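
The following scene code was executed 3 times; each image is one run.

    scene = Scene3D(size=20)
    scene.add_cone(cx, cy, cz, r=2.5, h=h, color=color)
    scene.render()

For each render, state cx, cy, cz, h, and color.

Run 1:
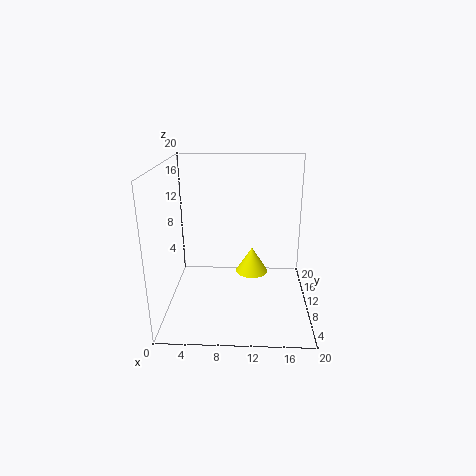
cx = 12; cy = 14.5; cz = 2.5; h = 4; color = 'yellow'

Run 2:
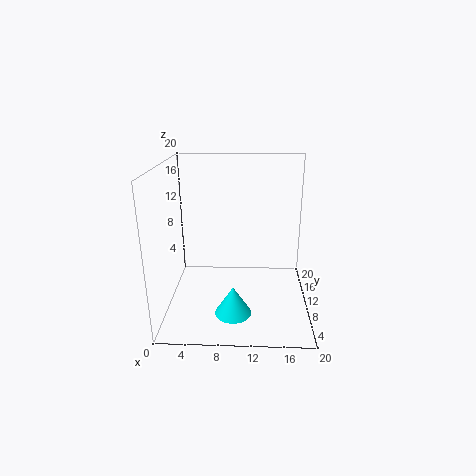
cx = 9.5; cy = 6; cz = 0.5; h = 4; color = 'cyan'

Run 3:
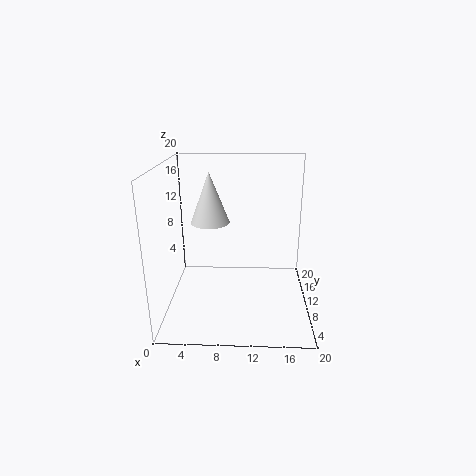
cx = 6.5; cy = 8; cz = 13; h = 6.5; color = 'white'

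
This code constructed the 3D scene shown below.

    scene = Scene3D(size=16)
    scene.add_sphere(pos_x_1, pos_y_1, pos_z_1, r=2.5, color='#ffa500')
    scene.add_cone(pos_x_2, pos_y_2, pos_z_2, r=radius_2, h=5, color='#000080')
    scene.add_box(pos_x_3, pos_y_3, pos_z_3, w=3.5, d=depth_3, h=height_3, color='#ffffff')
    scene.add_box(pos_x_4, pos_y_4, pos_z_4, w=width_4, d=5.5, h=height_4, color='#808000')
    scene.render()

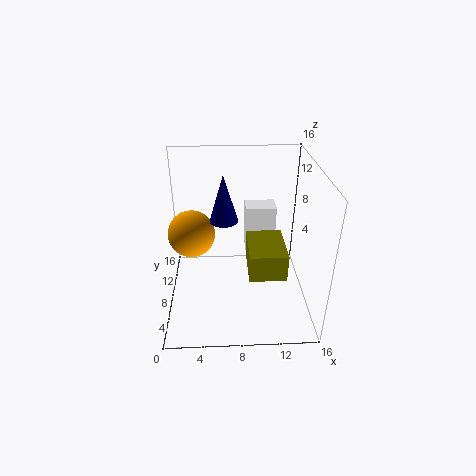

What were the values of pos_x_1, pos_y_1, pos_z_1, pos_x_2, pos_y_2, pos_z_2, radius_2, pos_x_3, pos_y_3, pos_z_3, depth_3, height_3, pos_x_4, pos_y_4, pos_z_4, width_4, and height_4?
pos_x_1 = 3
pos_y_1 = 7.5
pos_z_1 = 9
pos_x_2 = 6.5
pos_y_2 = 7.5
pos_z_2 = 10.5
radius_2 = 1.5
pos_x_3 = 9
pos_y_3 = 10
pos_z_3 = 5
depth_3 = 2.5
height_3 = 5.5
pos_x_4 = 9
pos_y_4 = 4
pos_z_4 = 5
width_4 = 4
height_4 = 3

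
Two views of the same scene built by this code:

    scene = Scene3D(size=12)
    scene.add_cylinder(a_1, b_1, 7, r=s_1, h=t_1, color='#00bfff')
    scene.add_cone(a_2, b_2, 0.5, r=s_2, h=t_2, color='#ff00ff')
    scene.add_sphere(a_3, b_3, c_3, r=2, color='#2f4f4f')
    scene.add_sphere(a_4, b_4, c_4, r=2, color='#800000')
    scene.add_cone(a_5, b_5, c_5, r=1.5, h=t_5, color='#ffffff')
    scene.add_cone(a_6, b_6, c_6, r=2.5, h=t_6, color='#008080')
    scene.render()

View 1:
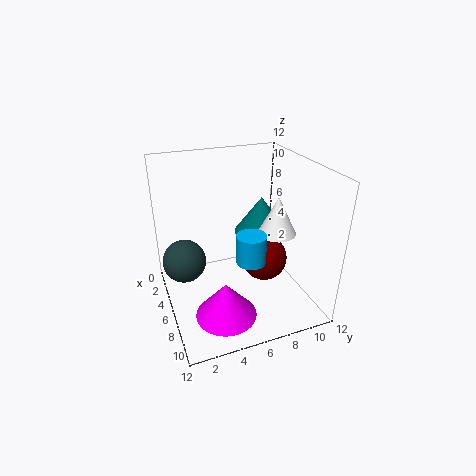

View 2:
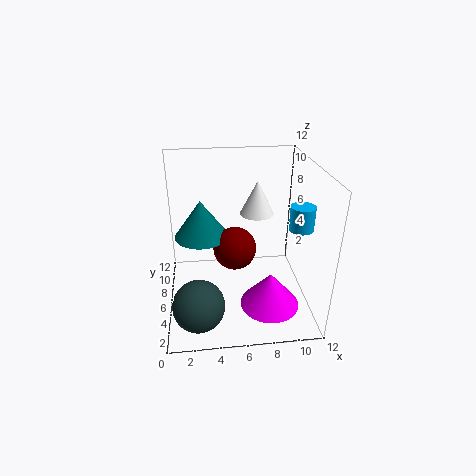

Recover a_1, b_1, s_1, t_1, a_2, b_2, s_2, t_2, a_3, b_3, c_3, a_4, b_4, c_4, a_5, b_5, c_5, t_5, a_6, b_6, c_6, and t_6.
a_1 = 11, b_1 = 5, s_1 = 1, t_1 = 2, a_2 = 8.5, b_2 = 4, s_2 = 2.5, t_2 = 3, a_3 = 2.5, b_3 = 2, c_3 = 2.5, a_4 = 6, b_4 = 8.5, c_4 = 3.5, a_5 = 8, b_5 = 8.5, c_5 = 7, t_5 = 3, a_6 = 3, b_6 = 9.5, c_6 = 4.5, t_6 = 3.5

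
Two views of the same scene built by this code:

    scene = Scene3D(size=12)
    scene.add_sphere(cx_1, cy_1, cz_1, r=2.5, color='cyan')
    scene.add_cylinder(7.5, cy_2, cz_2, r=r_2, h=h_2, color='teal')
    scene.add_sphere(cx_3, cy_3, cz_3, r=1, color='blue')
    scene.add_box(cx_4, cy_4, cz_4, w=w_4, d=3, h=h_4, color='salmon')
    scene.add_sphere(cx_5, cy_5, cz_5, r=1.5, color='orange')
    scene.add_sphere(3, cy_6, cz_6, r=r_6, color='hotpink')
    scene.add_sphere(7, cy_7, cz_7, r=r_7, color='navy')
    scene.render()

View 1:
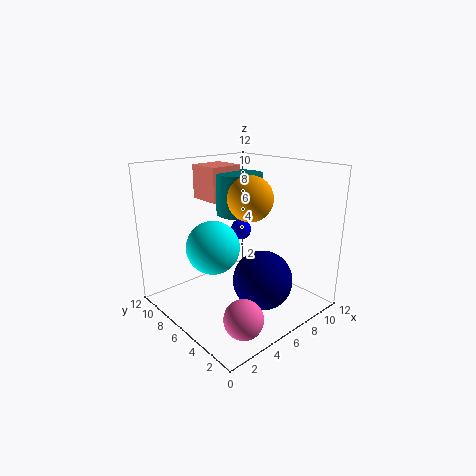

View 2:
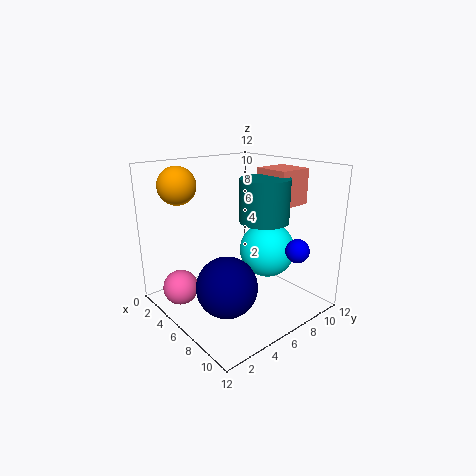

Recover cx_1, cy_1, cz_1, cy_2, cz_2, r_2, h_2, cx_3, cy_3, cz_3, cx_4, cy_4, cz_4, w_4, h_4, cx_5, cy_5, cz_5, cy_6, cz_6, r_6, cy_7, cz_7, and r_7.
cx_1 = 6, cy_1 = 9.5, cz_1 = 4, cy_2 = 7.5, cz_2 = 7.5, r_2 = 2, h_2 = 3.5, cx_3 = 9.5, cy_3 = 9.5, cz_3 = 5, cx_4 = 5.5, cy_4 = 8.5, cz_4 = 8.5, w_4 = 3, h_4 = 3, cx_5 = 3.5, cy_5 = 2, cz_5 = 10.5, cy_6 = 2, cz_6 = 1.5, r_6 = 1.5, cy_7 = 4, cz_7 = 2.5, r_7 = 2.5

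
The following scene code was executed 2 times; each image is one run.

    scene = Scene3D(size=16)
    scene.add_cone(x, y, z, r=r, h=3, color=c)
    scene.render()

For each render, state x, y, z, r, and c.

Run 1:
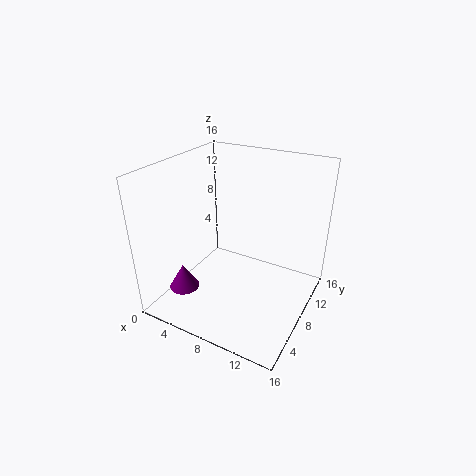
x = 2.25; y = 5; z = 1.25; r = 1.75; c = 'purple'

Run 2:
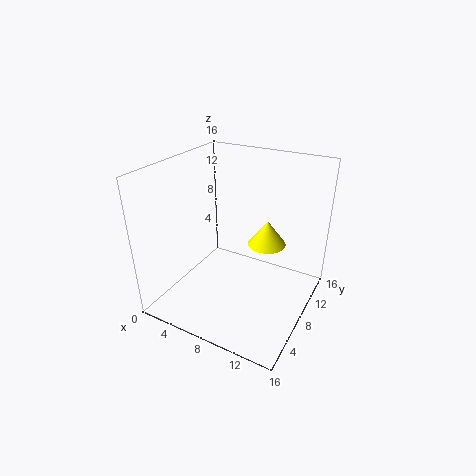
x = 10; y = 11.5; z = 6; r = 2.25; c = 'yellow'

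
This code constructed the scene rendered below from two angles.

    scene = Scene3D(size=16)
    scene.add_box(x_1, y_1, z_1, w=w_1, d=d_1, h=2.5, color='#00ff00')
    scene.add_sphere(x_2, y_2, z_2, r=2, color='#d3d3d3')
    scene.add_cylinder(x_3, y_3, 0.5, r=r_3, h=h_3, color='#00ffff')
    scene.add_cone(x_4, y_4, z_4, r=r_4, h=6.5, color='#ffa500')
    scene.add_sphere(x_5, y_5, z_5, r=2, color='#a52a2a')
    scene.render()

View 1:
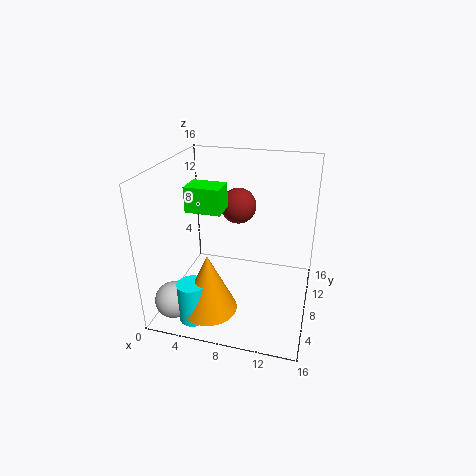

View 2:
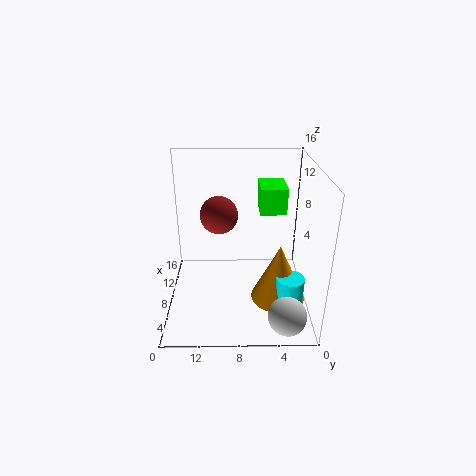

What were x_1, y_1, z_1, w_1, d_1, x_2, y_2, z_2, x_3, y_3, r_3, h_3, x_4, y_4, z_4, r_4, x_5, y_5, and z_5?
x_1 = 4
y_1 = 3.5
z_1 = 12.5
w_1 = 3.5
d_1 = 2.5
x_2 = 2
y_2 = 3
z_2 = 2
x_3 = 4.5
y_3 = 2.5
r_3 = 1.5
h_3 = 4.5
x_4 = 6
y_4 = 3.5
z_4 = 1.5
r_4 = 3
x_5 = 7.5
y_5 = 10
z_5 = 11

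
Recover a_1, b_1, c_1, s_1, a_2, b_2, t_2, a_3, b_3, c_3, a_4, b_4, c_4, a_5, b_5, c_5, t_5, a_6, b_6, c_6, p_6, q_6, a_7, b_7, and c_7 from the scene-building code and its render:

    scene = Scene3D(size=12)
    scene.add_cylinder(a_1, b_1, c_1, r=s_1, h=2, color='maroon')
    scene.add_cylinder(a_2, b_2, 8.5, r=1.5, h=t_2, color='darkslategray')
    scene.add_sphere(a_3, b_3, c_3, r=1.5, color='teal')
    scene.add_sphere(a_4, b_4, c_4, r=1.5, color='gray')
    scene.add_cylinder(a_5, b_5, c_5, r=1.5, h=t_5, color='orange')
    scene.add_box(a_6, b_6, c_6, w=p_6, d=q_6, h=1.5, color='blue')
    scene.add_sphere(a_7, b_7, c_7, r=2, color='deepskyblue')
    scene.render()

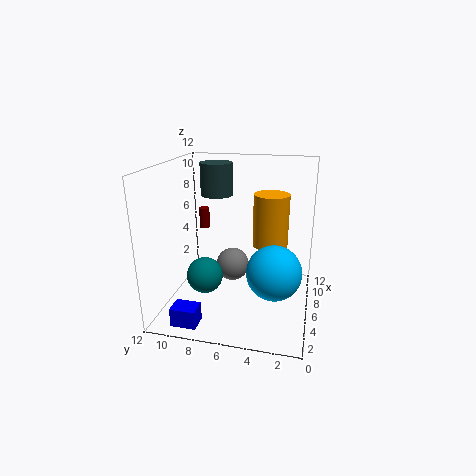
a_1 = 10.5, b_1 = 10.5, c_1 = 5, s_1 = 0.5, a_2 = 10, b_2 = 9, t_2 = 3, a_3 = 4.5, b_3 = 8.5, c_3 = 3, a_4 = 8, b_4 = 7, c_4 = 2.5, a_5 = 7.5, b_5 = 3.5, c_5 = 5, t_5 = 4.5, a_6 = 0.5, b_6 = 8, c_6 = 0.5, p_6 = 1.5, q_6 = 2, a_7 = 2.5, b_7 = 2.5, c_7 = 5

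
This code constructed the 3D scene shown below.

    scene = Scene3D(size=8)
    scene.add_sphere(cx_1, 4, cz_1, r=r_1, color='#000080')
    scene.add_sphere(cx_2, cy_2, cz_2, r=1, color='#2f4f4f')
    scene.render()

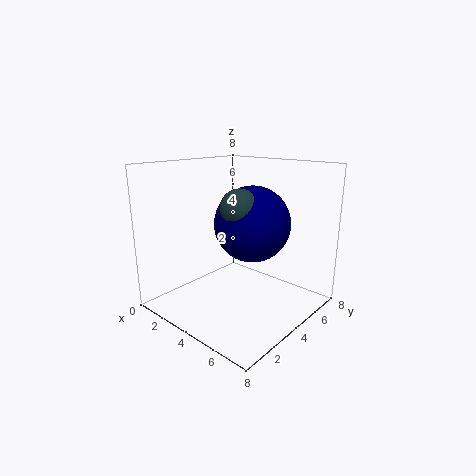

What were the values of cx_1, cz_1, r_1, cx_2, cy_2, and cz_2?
cx_1 = 5, cz_1 = 5, r_1 = 2, cx_2 = 5, cy_2 = 3, cz_2 = 6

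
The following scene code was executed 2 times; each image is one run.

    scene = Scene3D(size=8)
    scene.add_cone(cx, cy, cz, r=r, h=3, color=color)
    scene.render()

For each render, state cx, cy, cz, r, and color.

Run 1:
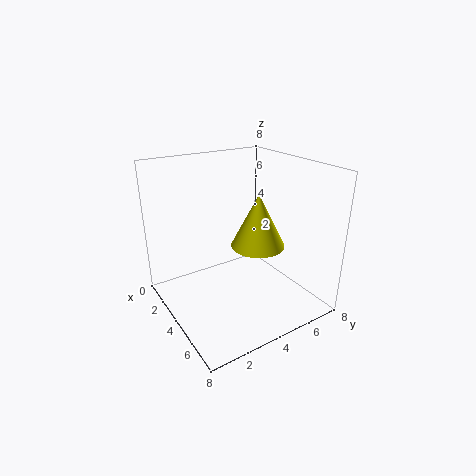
cx = 4.5; cy = 5; cz = 3.5; r = 1.5; color = 'yellow'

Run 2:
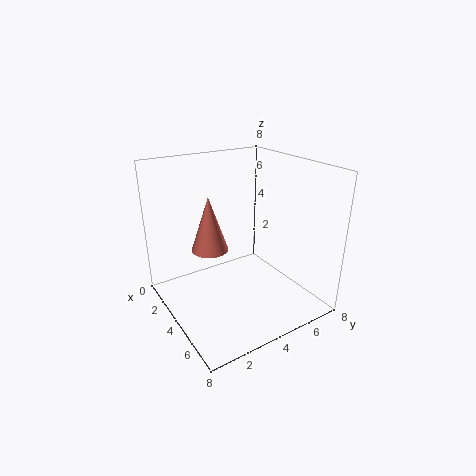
cx = 3.5; cy = 2.5; cz = 3.5; r = 1; color = 'salmon'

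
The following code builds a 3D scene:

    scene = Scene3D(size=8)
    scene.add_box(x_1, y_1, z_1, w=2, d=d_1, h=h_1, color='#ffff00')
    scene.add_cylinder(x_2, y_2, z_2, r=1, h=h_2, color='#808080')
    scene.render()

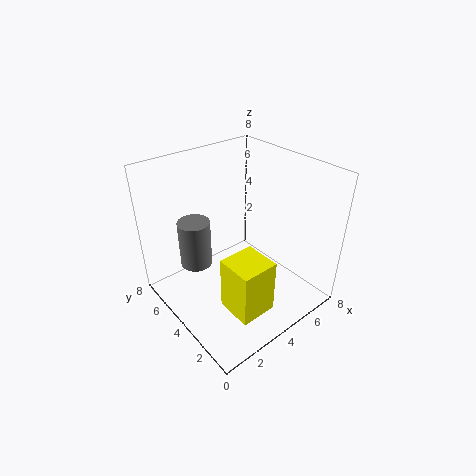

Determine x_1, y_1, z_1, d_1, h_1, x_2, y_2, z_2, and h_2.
x_1 = 2
y_1 = 1
z_1 = 1
d_1 = 2
h_1 = 3
x_2 = 3
y_2 = 7
z_2 = 1
h_2 = 3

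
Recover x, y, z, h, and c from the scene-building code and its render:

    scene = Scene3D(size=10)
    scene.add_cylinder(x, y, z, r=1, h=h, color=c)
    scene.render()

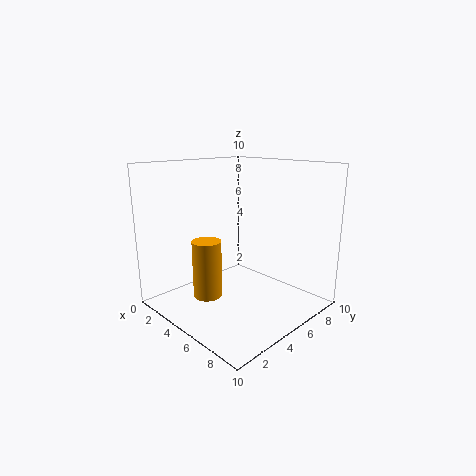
x = 4; y = 3; z = 1; h = 4; c = 'orange'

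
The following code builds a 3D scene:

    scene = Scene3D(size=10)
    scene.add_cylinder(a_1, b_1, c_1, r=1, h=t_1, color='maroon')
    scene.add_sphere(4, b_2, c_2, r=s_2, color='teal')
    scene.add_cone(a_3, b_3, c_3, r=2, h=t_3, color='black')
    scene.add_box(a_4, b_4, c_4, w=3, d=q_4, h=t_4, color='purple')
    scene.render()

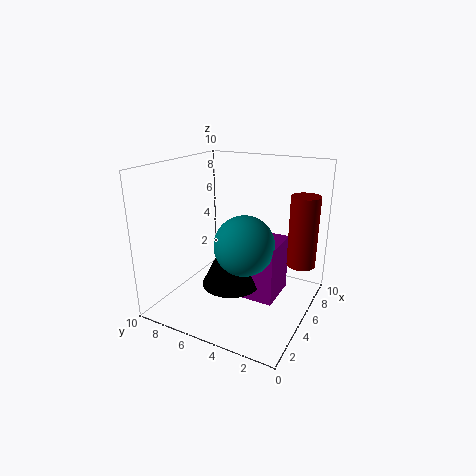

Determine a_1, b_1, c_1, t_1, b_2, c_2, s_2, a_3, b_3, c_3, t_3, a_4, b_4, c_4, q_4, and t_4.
a_1 = 7
b_1 = 1
c_1 = 3
t_1 = 5
b_2 = 4
c_2 = 5
s_2 = 2
a_3 = 4
b_3 = 5
c_3 = 2
t_3 = 4
a_4 = 4
b_4 = 2
c_4 = 1
q_4 = 3
t_4 = 4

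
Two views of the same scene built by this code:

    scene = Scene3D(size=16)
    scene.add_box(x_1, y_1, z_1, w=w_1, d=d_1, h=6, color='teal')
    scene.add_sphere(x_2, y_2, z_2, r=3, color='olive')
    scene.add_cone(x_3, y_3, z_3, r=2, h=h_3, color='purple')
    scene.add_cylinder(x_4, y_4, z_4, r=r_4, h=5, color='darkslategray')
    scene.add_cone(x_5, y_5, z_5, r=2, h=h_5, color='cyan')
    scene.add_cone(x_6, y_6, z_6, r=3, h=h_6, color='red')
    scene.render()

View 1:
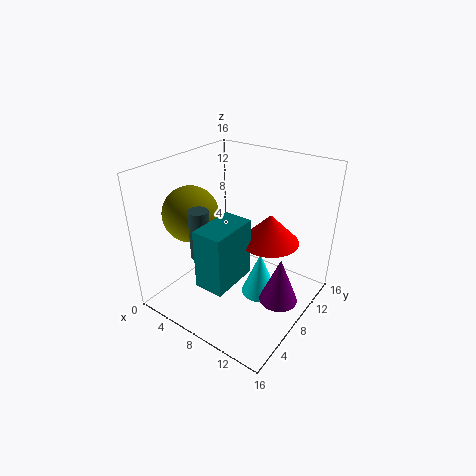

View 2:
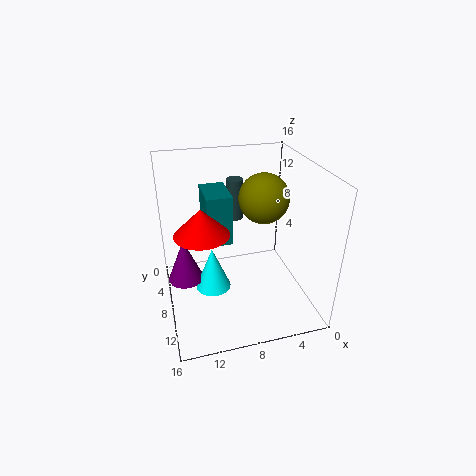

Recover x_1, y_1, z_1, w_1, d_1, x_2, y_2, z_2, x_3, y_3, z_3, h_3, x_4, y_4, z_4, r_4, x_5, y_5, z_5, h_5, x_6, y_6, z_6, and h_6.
x_1 = 8
y_1 = 1
z_1 = 6
w_1 = 3
d_1 = 5
x_2 = 4
y_2 = 5
z_2 = 11
x_3 = 14
y_3 = 7
z_3 = 3
h_3 = 5
x_4 = 7
y_4 = 3
z_4 = 8
r_4 = 1
x_5 = 11
y_5 = 8
z_5 = 2
h_5 = 5
x_6 = 12
y_6 = 8
z_6 = 9
h_6 = 3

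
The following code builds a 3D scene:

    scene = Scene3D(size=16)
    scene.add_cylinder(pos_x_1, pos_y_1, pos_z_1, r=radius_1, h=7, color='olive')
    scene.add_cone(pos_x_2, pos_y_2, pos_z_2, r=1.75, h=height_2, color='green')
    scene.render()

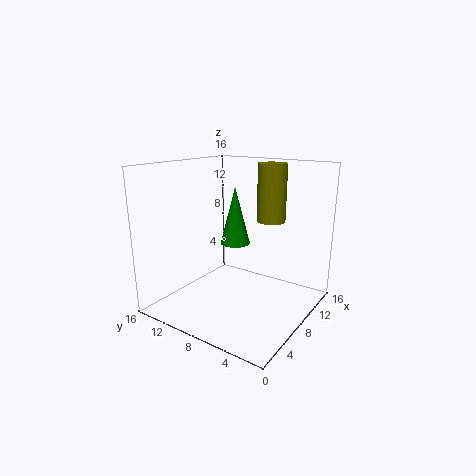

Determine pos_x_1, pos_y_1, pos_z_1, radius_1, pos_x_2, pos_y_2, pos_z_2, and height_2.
pos_x_1 = 13.75; pos_y_1 = 7; pos_z_1 = 8.75; radius_1 = 1.75; pos_x_2 = 10; pos_y_2 = 9.75; pos_z_2 = 6.5; height_2 = 6.75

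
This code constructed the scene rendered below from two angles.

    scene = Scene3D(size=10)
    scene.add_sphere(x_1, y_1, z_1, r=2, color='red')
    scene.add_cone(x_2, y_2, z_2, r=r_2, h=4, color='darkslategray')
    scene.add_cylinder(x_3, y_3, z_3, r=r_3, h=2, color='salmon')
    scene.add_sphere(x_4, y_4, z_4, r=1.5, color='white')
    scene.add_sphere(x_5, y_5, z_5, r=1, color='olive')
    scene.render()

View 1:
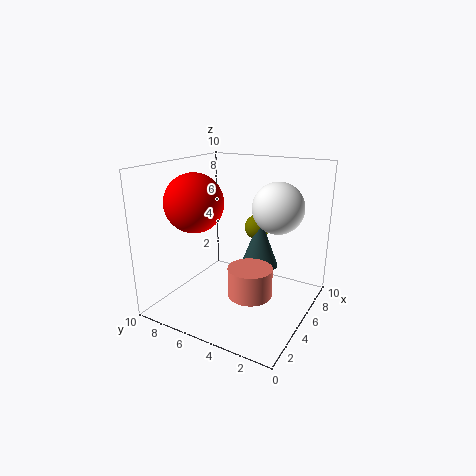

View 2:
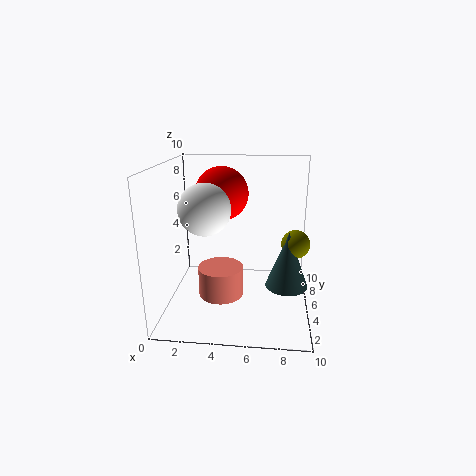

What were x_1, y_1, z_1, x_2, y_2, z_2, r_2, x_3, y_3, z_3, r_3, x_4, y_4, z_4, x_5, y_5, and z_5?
x_1 = 3.5; y_1 = 7.5; z_1 = 7.5; x_2 = 8.5; y_2 = 5; z_2 = 1.5; r_2 = 1.5; x_3 = 4; y_3 = 3.5; z_3 = 1.5; r_3 = 1.5; x_4 = 3.5; y_4 = 1.5; z_4 = 8; x_5 = 9; y_5 = 5.5; z_5 = 4.5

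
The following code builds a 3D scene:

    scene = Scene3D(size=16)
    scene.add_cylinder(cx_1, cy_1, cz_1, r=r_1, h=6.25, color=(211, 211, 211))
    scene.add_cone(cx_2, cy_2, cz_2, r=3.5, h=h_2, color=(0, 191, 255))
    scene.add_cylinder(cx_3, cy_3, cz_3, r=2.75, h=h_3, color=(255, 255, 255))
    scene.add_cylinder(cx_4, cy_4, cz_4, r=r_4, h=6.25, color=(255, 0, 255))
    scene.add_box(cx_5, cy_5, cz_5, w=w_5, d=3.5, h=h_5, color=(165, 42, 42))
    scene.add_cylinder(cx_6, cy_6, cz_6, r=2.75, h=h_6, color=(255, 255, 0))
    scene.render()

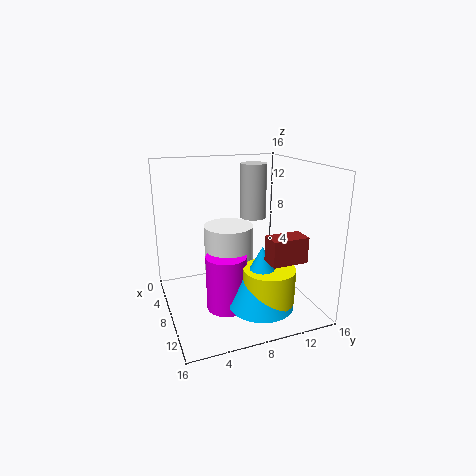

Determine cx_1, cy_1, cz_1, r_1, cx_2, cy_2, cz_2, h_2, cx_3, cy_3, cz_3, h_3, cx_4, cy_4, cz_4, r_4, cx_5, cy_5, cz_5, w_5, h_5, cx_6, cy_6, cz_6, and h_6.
cx_1 = 5.75, cy_1 = 10.75, cz_1 = 9.5, r_1 = 1.5, cx_2 = 11.75, cy_2 = 9.25, cz_2 = 1.5, h_2 = 6.75, cx_3 = 7, cy_3 = 7.25, cz_3 = 2, h_3 = 7.25, cx_4 = 9, cy_4 = 6.25, cz_4 = 0.25, r_4 = 2.25, cx_5 = 13.75, cy_5 = 8.5, cz_5 = 7.75, w_5 = 2, h_5 = 2.5, cx_6 = 12, cy_6 = 10, cz_6 = 2, h_6 = 3.75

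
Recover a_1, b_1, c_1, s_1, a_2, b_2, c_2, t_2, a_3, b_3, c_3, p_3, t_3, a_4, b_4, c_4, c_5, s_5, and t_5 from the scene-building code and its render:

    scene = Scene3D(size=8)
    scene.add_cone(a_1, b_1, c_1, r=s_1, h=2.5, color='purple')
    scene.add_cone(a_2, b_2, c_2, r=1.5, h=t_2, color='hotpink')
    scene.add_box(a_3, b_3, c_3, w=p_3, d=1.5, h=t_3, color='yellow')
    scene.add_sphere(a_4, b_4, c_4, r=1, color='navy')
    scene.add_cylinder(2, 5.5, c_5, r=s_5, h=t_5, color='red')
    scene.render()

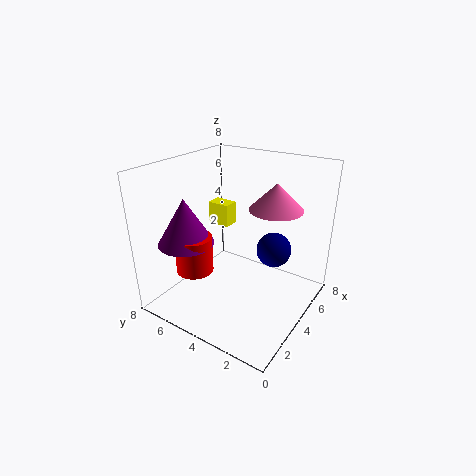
a_1 = 2, b_1 = 6, c_1 = 4, s_1 = 1.5, a_2 = 5.5, b_2 = 2.5, c_2 = 5.5, t_2 = 1.5, a_3 = 6.5, b_3 = 6.5, c_3 = 3, p_3 = 1, t_3 = 1.5, a_4 = 5.5, b_4 = 2.5, c_4 = 3, c_5 = 2.5, s_5 = 1, t_5 = 2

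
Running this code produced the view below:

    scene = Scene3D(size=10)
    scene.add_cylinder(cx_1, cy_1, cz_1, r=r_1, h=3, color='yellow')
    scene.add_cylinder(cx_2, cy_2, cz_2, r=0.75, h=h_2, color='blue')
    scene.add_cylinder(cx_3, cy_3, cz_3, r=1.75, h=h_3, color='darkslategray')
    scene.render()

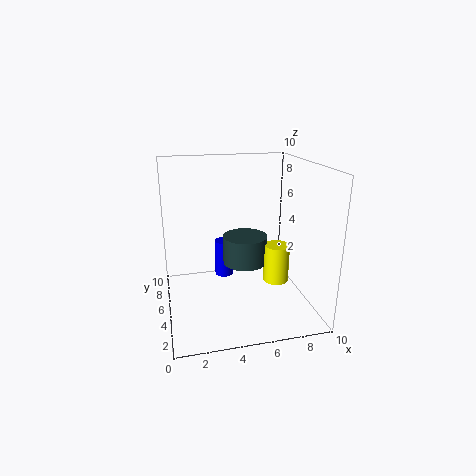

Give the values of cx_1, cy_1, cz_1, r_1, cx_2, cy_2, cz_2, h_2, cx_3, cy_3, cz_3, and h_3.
cx_1 = 8.5
cy_1 = 6.5
cz_1 = 0.5
r_1 = 1
cx_2 = 4.75
cy_2 = 9
cz_2 = 0.25
h_2 = 3
cx_3 = 6.25
cy_3 = 7.75
cz_3 = 1.75
h_3 = 2.25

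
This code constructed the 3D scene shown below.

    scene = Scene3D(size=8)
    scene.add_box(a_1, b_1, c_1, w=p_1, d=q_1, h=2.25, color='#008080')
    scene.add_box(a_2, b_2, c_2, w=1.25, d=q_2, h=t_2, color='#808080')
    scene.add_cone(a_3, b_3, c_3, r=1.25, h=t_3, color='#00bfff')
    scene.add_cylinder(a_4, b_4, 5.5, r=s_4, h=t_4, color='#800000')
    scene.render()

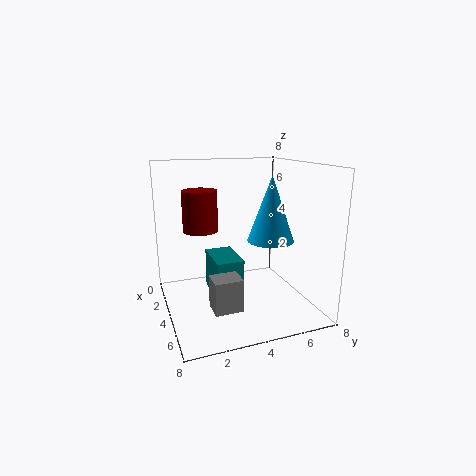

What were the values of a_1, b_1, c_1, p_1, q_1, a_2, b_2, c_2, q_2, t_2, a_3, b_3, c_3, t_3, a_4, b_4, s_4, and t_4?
a_1 = 2.5
b_1 = 2.5
c_1 = 0.75
p_1 = 2.5
q_1 = 1.5
a_2 = 5
b_2 = 2
c_2 = 0.75
q_2 = 1.5
t_2 = 1.75
a_3 = 5
b_3 = 5.5
c_3 = 4
t_3 = 3.5
a_4 = 6.75
b_4 = 1.25
s_4 = 0.75
t_4 = 1.75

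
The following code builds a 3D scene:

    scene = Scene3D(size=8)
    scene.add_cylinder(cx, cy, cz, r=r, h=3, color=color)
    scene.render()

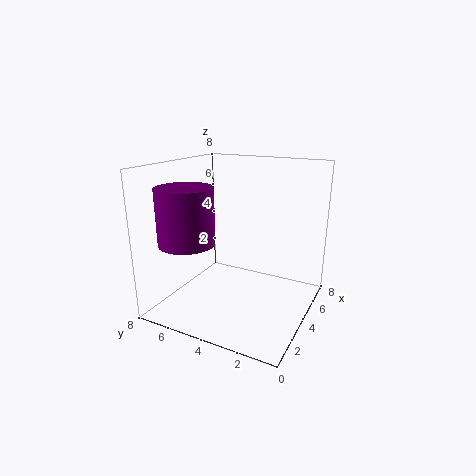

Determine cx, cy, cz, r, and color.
cx = 2, cy = 6, cz = 4, r = 1.5, color = 'purple'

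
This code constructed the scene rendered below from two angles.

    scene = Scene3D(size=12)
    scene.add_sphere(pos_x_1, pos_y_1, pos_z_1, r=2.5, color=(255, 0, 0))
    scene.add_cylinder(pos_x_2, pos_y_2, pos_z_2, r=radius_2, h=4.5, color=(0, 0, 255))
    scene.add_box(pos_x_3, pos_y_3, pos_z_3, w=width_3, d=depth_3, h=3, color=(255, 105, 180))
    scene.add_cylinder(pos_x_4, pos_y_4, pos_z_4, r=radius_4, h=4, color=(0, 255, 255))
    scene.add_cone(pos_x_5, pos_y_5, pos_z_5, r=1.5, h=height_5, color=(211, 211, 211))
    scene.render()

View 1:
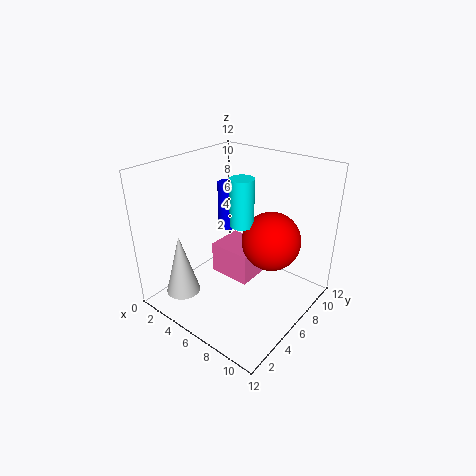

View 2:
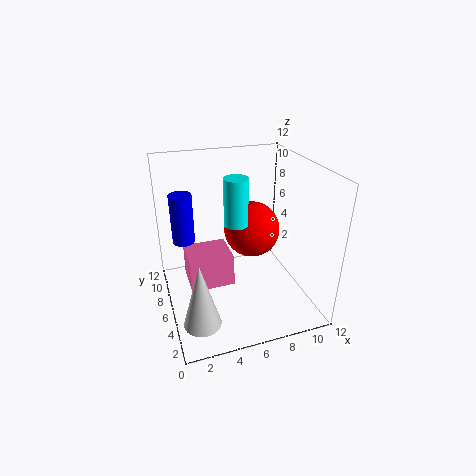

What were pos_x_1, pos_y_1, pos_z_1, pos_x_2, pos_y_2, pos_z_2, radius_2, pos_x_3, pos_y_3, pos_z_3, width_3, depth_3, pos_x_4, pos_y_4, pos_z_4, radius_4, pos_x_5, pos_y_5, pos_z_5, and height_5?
pos_x_1 = 8
pos_y_1 = 8
pos_z_1 = 5.5
pos_x_2 = 2
pos_y_2 = 9.5
pos_z_2 = 4.5
radius_2 = 1
pos_x_3 = 2
pos_y_3 = 7
pos_z_3 = 0.5
width_3 = 4
depth_3 = 3.5
pos_x_4 = 6
pos_y_4 = 6.5
pos_z_4 = 7
radius_4 = 1
pos_x_5 = 2
pos_y_5 = 3
pos_z_5 = 0.5
height_5 = 5.5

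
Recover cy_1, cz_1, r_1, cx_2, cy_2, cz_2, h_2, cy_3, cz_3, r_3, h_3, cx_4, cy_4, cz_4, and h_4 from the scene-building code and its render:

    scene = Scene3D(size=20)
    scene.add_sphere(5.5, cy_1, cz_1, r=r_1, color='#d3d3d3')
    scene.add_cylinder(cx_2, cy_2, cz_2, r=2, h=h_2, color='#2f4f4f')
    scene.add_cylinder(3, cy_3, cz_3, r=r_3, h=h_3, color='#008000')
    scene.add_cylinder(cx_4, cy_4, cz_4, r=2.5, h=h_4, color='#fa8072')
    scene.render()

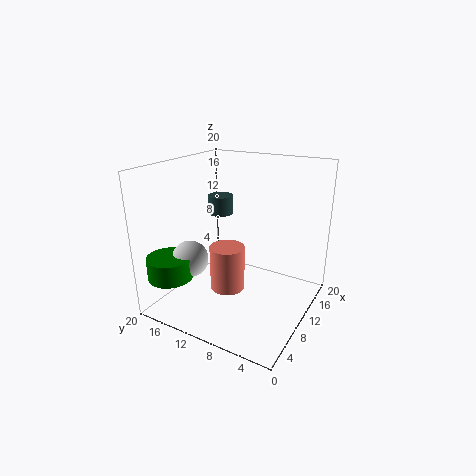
cy_1 = 15; cz_1 = 7.5; r_1 = 2.5; cx_2 = 16.5; cy_2 = 17; cz_2 = 10.5; h_2 = 3; cy_3 = 16.5; cz_3 = 5.5; r_3 = 3; h_3 = 3; cx_4 = 9.5; cy_4 = 11.5; cz_4 = 2; h_4 = 6.5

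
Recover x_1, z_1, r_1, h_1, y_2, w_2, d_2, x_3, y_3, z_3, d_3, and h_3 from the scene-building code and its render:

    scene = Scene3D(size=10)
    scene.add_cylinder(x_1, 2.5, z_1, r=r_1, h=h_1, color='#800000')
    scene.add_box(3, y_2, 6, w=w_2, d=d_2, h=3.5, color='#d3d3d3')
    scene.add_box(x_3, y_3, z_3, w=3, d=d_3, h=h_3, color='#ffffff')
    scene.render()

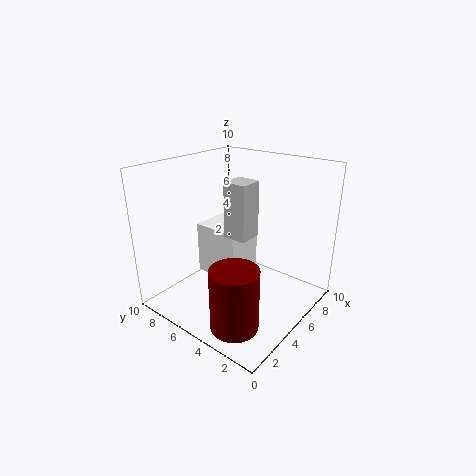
x_1 = 1.5, z_1 = 1, r_1 = 1.5, h_1 = 4, y_2 = 3, w_2 = 1.5, d_2 = 1.5, x_3 = 5, y_3 = 5.5, z_3 = 1, d_3 = 3.5, h_3 = 4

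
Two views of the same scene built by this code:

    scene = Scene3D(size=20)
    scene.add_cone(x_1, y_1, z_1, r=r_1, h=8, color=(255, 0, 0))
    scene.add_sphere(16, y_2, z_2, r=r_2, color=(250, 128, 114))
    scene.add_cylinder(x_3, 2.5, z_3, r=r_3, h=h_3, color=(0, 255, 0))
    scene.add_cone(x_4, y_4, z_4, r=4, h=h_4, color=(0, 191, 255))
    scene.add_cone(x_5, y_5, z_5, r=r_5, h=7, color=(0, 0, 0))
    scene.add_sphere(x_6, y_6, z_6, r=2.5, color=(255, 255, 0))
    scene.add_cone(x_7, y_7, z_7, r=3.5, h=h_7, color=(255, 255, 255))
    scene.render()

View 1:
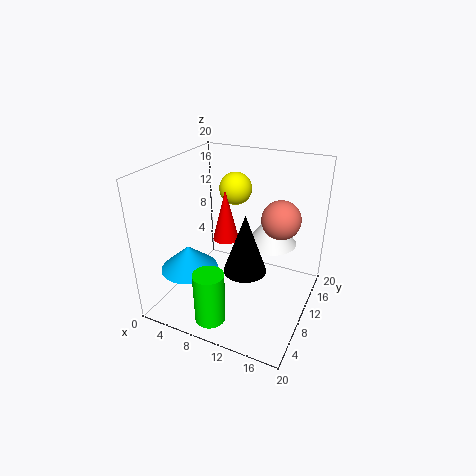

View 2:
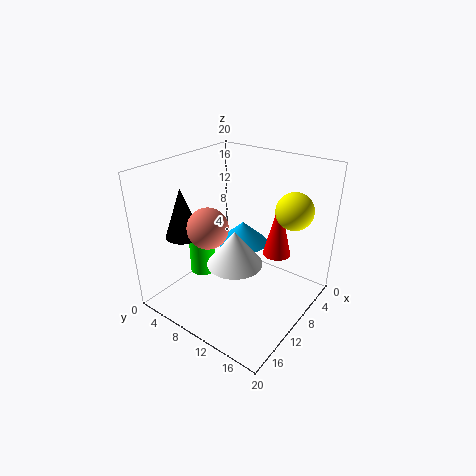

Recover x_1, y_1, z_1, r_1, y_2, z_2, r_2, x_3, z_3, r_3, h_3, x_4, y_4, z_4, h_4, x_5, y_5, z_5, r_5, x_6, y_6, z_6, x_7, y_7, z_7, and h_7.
x_1 = 6
y_1 = 14
z_1 = 7
r_1 = 2
y_2 = 10
z_2 = 14
r_2 = 2.5
x_3 = 9.5
z_3 = 1.5
r_3 = 2
h_3 = 7
x_4 = 4
y_4 = 6.5
z_4 = 5.5
h_4 = 3.5
x_5 = 14
y_5 = 3.5
z_5 = 10
r_5 = 2.5
x_6 = 6.5
y_6 = 16.5
z_6 = 14.5
x_7 = 14
y_7 = 12.5
z_7 = 9
h_7 = 4.5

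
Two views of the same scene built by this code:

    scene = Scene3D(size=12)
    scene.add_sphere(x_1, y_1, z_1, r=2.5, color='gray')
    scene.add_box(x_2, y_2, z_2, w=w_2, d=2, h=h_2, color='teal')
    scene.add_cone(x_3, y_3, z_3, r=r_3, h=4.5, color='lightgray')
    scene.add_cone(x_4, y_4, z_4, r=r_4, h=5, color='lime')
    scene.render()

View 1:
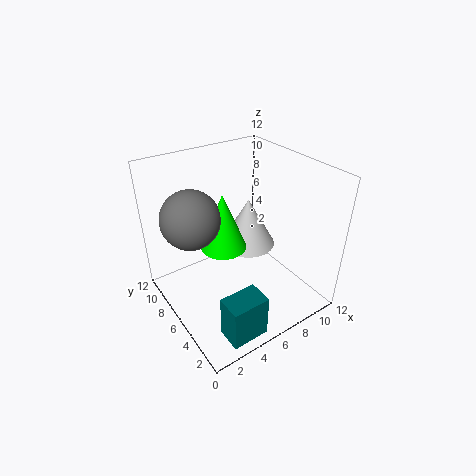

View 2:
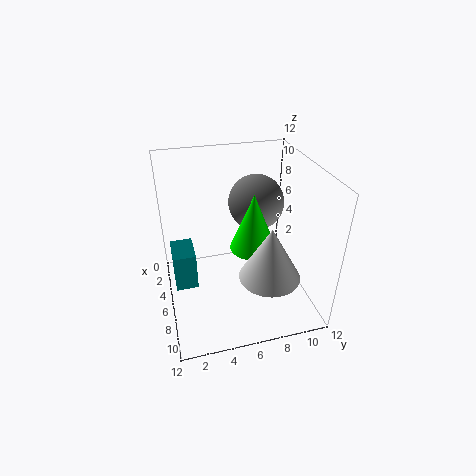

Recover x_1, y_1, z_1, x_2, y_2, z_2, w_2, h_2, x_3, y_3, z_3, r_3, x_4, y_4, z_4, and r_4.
x_1 = 3
y_1 = 8.5
z_1 = 7.5
x_2 = 2
y_2 = 0.5
z_2 = 0.5
w_2 = 3
h_2 = 3.5
x_3 = 8.5
y_3 = 8
z_3 = 3.5
r_3 = 2.5
x_4 = 5.5
y_4 = 7.5
z_4 = 4.5
r_4 = 2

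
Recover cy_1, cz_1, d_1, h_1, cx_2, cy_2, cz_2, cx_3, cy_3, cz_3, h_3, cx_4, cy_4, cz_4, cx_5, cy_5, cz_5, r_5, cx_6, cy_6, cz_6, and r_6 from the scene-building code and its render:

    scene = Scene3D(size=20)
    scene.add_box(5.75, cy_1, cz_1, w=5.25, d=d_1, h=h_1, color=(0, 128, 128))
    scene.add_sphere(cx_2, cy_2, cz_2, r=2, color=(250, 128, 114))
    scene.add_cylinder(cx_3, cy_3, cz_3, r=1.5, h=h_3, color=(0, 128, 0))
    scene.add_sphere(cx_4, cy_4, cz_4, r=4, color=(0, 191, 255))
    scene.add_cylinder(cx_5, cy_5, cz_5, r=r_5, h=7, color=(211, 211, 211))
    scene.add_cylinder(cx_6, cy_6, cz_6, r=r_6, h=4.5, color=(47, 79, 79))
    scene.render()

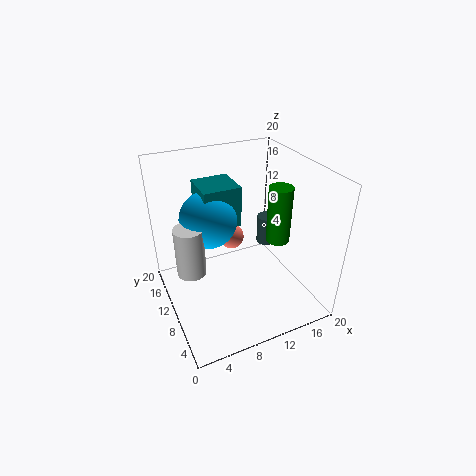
cy_1 = 11
cz_1 = 11.25
d_1 = 5.25
h_1 = 5.75
cx_2 = 12
cy_2 = 16.75
cz_2 = 5.75
cx_3 = 13.5
cy_3 = 5.5
cz_3 = 11.5
h_3 = 7.25
cx_4 = 6.75
cy_4 = 12.75
cz_4 = 12.25
cx_5 = 3.25
cy_5 = 10.75
cz_5 = 5.75
r_5 = 2
cx_6 = 16.75
cy_6 = 13.75
cz_6 = 5.5
r_6 = 1.5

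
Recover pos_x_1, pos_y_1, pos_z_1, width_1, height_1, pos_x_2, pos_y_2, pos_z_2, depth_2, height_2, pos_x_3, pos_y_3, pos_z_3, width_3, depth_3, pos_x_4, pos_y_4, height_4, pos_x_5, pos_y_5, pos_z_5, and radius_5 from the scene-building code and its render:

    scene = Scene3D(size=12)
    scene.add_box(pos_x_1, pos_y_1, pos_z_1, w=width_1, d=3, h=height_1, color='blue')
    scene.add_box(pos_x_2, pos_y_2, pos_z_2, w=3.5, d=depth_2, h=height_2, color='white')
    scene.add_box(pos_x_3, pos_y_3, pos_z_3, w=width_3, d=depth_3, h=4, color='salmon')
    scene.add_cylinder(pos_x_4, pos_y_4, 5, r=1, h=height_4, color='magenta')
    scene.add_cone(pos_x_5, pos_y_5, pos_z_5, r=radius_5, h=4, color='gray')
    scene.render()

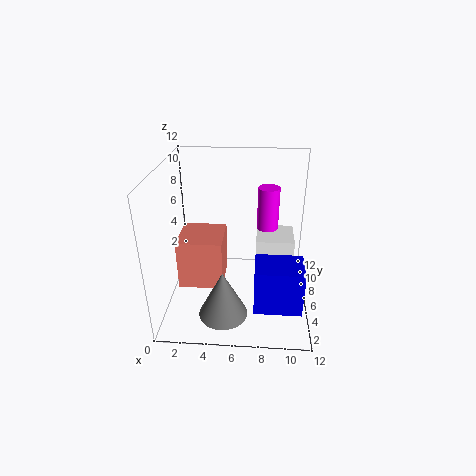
pos_x_1 = 7.5; pos_y_1 = 3; pos_z_1 = 0.5; width_1 = 4; height_1 = 4; pos_x_2 = 7.5; pos_y_2 = 8; pos_z_2 = 1.5; depth_2 = 3.5; height_2 = 3; pos_x_3 = 1.5; pos_y_3 = 3; pos_z_3 = 3; width_3 = 3.5; depth_3 = 3.5; pos_x_4 = 8.5; pos_y_4 = 10; height_4 = 4; pos_x_5 = 5; pos_y_5 = 3; pos_z_5 = 0.5; radius_5 = 2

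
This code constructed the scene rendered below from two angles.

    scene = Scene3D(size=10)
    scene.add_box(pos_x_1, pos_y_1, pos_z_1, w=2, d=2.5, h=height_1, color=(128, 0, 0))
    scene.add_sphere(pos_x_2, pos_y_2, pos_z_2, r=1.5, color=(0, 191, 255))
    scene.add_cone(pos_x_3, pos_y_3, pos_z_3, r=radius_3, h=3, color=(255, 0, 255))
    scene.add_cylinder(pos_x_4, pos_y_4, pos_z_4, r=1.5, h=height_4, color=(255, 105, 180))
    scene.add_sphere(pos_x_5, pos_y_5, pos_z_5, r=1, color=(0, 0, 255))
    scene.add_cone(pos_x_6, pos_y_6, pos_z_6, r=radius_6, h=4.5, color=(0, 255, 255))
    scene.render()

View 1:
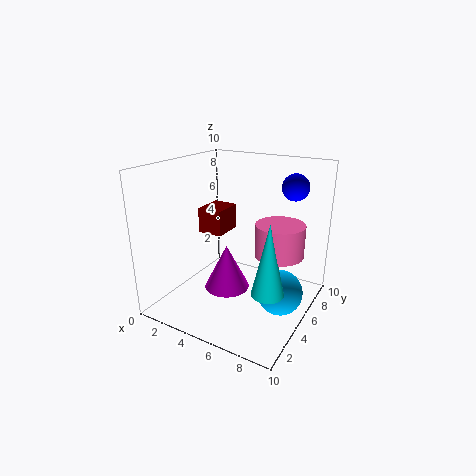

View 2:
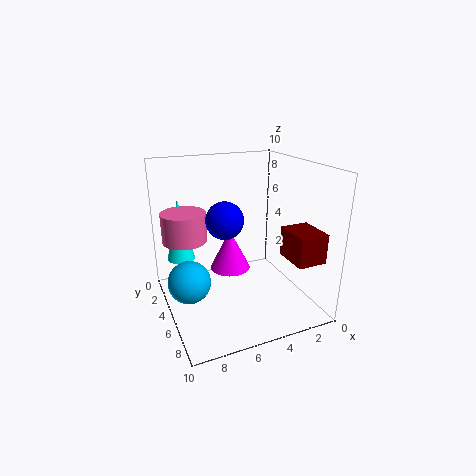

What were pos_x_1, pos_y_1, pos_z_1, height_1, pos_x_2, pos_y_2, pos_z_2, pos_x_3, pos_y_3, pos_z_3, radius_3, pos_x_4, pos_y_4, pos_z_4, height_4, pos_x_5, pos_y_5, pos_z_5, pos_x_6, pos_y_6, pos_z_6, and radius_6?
pos_x_1 = 0.5
pos_y_1 = 6.5
pos_z_1 = 4
height_1 = 2
pos_x_2 = 8.5
pos_y_2 = 4.5
pos_z_2 = 2
pos_x_3 = 5
pos_y_3 = 3.5
pos_z_3 = 2
radius_3 = 1.5
pos_x_4 = 8.5
pos_y_4 = 4
pos_z_4 = 5
height_4 = 2
pos_x_5 = 7.5
pos_y_5 = 9
pos_z_5 = 8
pos_x_6 = 8.5
pos_y_6 = 2.5
pos_z_6 = 3
radius_6 = 1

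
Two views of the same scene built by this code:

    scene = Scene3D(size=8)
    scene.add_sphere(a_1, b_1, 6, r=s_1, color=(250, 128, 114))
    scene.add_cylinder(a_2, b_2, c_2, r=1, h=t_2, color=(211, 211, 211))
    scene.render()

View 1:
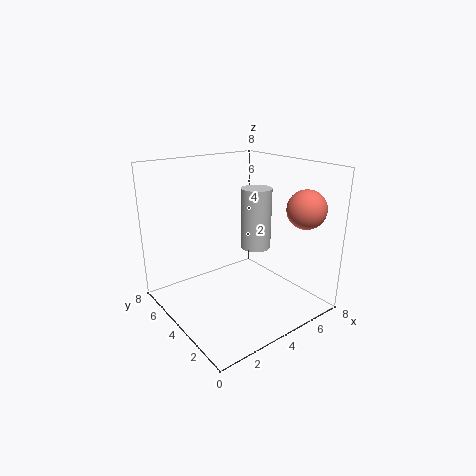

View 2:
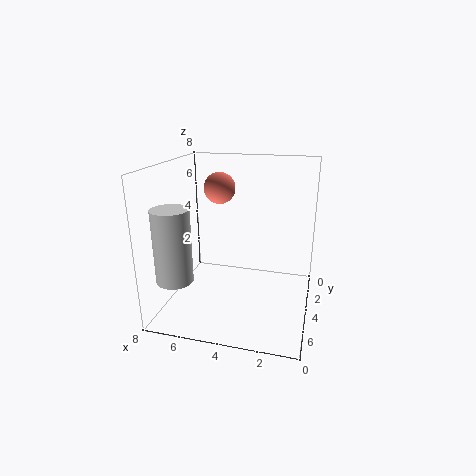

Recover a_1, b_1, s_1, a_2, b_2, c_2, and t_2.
a_1 = 6
b_1 = 1
s_1 = 1
a_2 = 7
b_2 = 6
c_2 = 2
t_2 = 4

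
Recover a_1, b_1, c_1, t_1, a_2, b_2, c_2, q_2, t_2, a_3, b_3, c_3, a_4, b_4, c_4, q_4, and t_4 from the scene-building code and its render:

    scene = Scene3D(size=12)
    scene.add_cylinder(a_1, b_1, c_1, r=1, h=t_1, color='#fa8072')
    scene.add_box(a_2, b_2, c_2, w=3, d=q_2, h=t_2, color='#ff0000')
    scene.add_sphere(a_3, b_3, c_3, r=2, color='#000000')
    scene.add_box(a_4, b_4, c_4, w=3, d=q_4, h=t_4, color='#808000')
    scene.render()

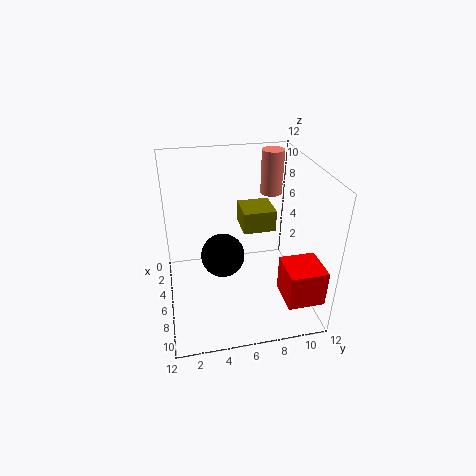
a_1 = 2
b_1 = 10
c_1 = 8
t_1 = 4
a_2 = 8
b_2 = 9
c_2 = 2
q_2 = 3
t_2 = 3
a_3 = 4
b_3 = 5
c_3 = 3
a_4 = 1
b_4 = 7
c_4 = 5
q_4 = 3
t_4 = 2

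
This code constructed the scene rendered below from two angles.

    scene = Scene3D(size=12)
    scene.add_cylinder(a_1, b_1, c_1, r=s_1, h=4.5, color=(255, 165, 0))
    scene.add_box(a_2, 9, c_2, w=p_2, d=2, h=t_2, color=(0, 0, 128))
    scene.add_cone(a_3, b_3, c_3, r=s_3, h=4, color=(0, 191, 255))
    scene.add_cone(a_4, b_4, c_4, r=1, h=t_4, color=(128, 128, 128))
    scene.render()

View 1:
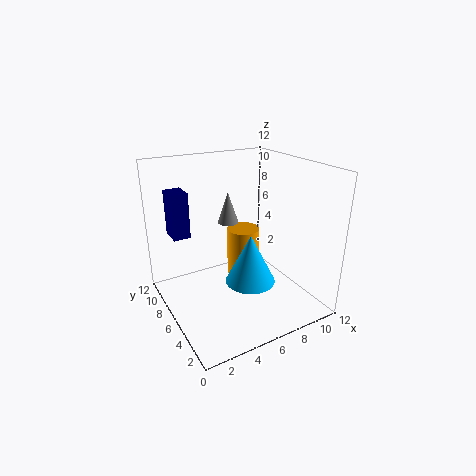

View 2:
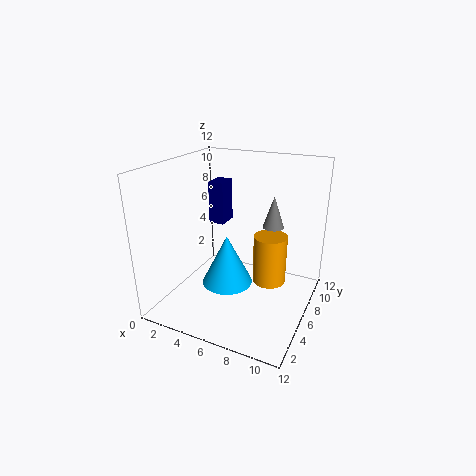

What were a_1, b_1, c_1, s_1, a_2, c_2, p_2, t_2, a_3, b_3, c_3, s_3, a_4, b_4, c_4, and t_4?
a_1 = 8
b_1 = 8.5
c_1 = 1
s_1 = 1.5
a_2 = 1.5
c_2 = 5.5
p_2 = 1.5
t_2 = 4
a_3 = 6
b_3 = 4
c_3 = 3
s_3 = 2
a_4 = 7.5
b_4 = 10.5
c_4 = 5.5
t_4 = 3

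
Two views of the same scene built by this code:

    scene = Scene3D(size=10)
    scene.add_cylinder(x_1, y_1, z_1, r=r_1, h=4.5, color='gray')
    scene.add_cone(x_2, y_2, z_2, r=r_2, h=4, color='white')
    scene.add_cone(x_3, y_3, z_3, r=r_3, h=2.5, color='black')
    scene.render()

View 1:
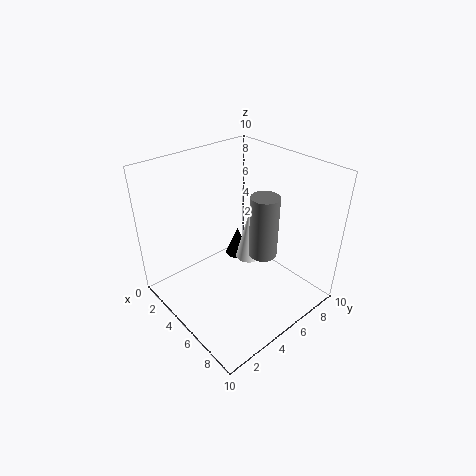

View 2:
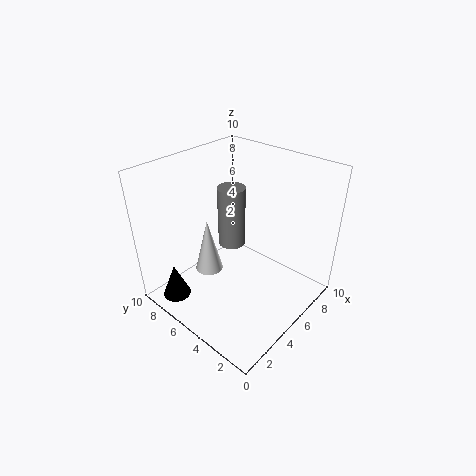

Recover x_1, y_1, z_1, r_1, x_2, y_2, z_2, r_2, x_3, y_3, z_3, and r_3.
x_1 = 6; y_1 = 6.5; z_1 = 3.5; r_1 = 1; x_2 = 4; y_2 = 7; z_2 = 2; r_2 = 1; x_3 = 1.5; y_3 = 8; z_3 = 0.5; r_3 = 1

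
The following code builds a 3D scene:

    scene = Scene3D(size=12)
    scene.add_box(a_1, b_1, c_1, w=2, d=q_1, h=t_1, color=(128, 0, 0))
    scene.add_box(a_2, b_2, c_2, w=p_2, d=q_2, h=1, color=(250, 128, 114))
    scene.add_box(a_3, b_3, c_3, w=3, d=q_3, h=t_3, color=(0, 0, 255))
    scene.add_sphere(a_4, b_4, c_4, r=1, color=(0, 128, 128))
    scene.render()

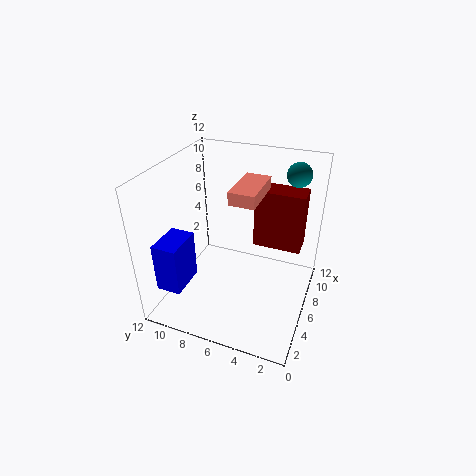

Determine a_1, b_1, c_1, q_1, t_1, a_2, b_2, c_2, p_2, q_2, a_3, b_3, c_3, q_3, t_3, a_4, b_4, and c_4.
a_1 = 7; b_1 = 1; c_1 = 5; q_1 = 4; t_1 = 5; a_2 = 4; b_2 = 4; c_2 = 10; p_2 = 4; q_2 = 2; a_3 = 1; b_3 = 9; c_3 = 3; q_3 = 2; t_3 = 4; a_4 = 9; b_4 = 2; c_4 = 11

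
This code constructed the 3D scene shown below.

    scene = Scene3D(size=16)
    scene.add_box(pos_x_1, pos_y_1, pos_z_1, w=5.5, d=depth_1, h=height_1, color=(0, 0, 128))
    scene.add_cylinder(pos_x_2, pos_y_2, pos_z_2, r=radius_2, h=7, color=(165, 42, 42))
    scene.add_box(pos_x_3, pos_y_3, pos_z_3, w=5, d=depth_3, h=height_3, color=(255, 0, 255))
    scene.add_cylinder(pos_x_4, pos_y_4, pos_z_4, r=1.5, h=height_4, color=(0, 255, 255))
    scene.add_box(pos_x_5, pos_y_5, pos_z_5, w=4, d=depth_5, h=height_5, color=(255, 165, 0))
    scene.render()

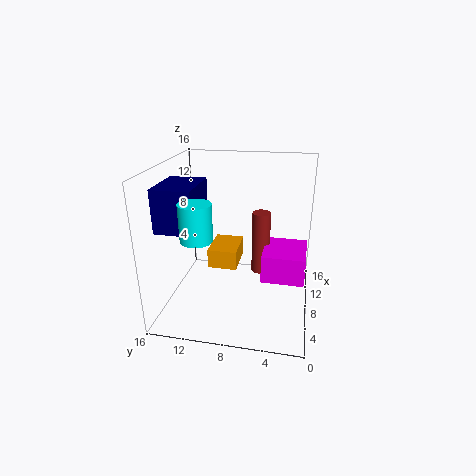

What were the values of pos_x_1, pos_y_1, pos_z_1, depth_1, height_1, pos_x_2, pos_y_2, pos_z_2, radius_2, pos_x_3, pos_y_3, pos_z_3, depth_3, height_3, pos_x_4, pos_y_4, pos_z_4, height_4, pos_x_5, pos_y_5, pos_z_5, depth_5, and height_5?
pos_x_1 = 3
pos_y_1 = 11.5
pos_z_1 = 10
depth_1 = 4
height_1 = 4.5
pos_x_2 = 8.5
pos_y_2 = 5.5
pos_z_2 = 4
radius_2 = 1
pos_x_3 = 5
pos_y_3 = 0.5
pos_z_3 = 4.5
depth_3 = 4.5
height_3 = 3
pos_x_4 = 1.5
pos_y_4 = 10.5
pos_z_4 = 10.5
height_4 = 3.5
pos_x_5 = 4.5
pos_y_5 = 7.5
pos_z_5 = 6
depth_5 = 3
height_5 = 2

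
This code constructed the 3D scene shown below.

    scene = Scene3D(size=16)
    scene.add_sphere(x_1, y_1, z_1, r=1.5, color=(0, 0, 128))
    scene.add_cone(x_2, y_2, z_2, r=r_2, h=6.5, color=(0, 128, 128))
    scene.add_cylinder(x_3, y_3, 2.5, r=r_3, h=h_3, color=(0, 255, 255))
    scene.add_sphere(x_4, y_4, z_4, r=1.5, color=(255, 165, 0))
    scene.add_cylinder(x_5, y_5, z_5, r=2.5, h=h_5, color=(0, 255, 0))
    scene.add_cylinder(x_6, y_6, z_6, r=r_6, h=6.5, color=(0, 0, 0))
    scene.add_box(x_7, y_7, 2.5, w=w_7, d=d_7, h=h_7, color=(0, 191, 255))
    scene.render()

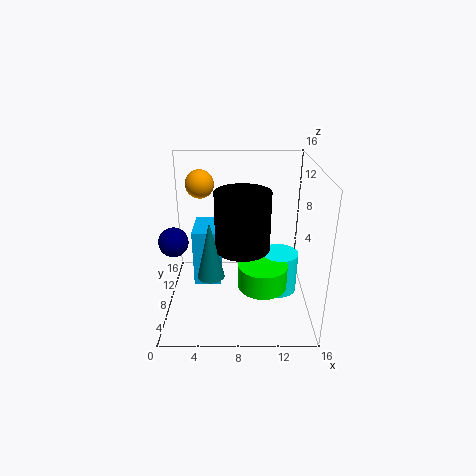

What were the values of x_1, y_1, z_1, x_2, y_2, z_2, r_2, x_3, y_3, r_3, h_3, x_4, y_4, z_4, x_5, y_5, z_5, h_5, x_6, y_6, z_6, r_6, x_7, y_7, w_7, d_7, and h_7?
x_1 = 1.5, y_1 = 5, z_1 = 9, x_2 = 5, y_2 = 6.5, z_2 = 4, r_2 = 1.5, x_3 = 12.5, y_3 = 6.5, r_3 = 2, h_3 = 4.5, x_4 = 4, y_4 = 8.5, z_4 = 14, x_5 = 10.5, y_5 = 4, z_5 = 4.5, h_5 = 2.5, x_6 = 8.5, y_6 = 7.5, z_6 = 7, r_6 = 3, x_7 = 3, y_7 = 7, w_7 = 3, d_7 = 4.5, h_7 = 6.5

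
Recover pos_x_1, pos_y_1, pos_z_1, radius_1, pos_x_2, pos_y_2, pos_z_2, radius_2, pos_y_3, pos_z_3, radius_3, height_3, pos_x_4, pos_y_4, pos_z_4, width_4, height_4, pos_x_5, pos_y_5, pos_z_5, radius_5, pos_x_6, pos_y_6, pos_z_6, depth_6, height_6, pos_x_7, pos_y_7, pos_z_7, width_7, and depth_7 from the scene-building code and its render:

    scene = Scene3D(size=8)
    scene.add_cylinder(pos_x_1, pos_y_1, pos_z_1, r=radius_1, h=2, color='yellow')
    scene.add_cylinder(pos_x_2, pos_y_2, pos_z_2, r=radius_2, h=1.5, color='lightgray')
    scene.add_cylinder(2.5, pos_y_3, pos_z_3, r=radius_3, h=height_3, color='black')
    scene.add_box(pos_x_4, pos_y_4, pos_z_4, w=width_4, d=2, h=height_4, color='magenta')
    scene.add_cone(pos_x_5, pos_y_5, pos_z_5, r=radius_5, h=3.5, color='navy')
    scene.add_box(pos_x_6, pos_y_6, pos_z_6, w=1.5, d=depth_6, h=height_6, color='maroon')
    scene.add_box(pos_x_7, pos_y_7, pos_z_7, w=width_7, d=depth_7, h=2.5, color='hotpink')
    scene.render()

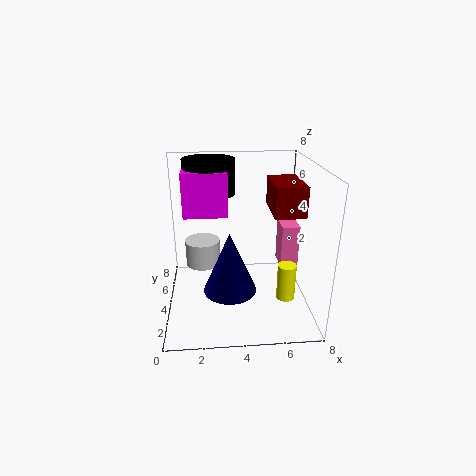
pos_x_1 = 6.5, pos_y_1 = 2.5, pos_z_1 = 1, radius_1 = 0.5, pos_x_2 = 2, pos_y_2 = 5, pos_z_2 = 2, radius_2 = 1, pos_y_3 = 6, pos_z_3 = 6, radius_3 = 1.5, height_3 = 2, pos_x_4 = 1, pos_y_4 = 4.5, pos_z_4 = 5, width_4 = 2.5, height_4 = 2.5, pos_x_5 = 3.5, pos_y_5 = 3.5, pos_z_5 = 1, radius_5 = 1.5, pos_x_6 = 5.5, pos_y_6 = 1.5, pos_z_6 = 6, depth_6 = 2.5, height_6 = 1.5, pos_x_7 = 6.5, pos_y_7 = 4, pos_z_7 = 2, width_7 = 1, depth_7 = 1.5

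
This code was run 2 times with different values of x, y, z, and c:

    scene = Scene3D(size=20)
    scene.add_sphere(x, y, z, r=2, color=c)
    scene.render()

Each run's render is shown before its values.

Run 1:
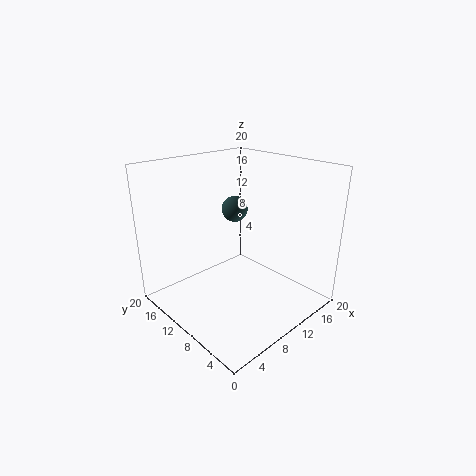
x = 14, y = 15, z = 12, c = 'darkslategray'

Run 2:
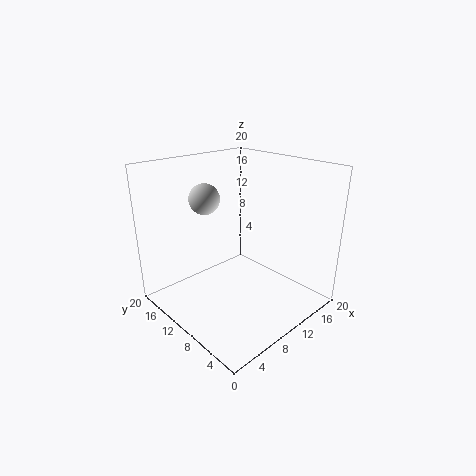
x = 6, y = 12, z = 16, c = 'lightgray'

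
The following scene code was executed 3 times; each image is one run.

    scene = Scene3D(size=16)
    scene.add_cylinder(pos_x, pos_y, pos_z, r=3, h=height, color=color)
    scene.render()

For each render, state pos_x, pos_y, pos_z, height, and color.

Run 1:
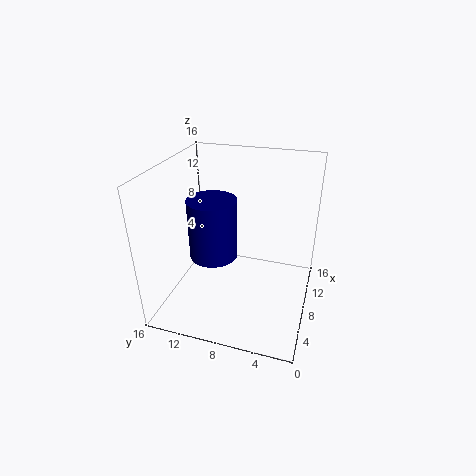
pos_x = 10.5, pos_y = 12, pos_z = 3.5, height = 7.5, color = 'navy'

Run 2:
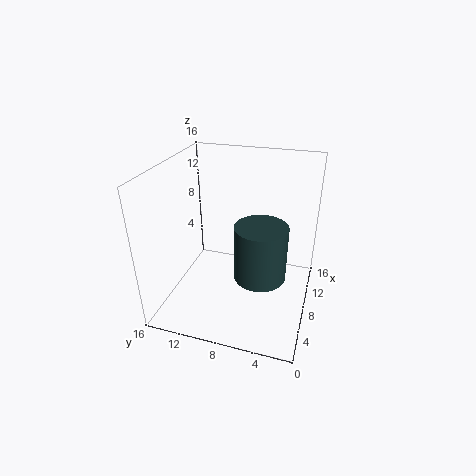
pos_x = 8.5, pos_y = 5.5, pos_z = 3, height = 6.5, color = 'darkslategray'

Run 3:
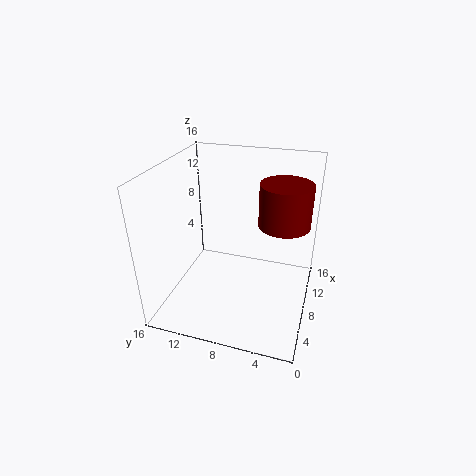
pos_x = 11.5, pos_y = 3.5, pos_z = 8.5, height = 5, color = 'maroon'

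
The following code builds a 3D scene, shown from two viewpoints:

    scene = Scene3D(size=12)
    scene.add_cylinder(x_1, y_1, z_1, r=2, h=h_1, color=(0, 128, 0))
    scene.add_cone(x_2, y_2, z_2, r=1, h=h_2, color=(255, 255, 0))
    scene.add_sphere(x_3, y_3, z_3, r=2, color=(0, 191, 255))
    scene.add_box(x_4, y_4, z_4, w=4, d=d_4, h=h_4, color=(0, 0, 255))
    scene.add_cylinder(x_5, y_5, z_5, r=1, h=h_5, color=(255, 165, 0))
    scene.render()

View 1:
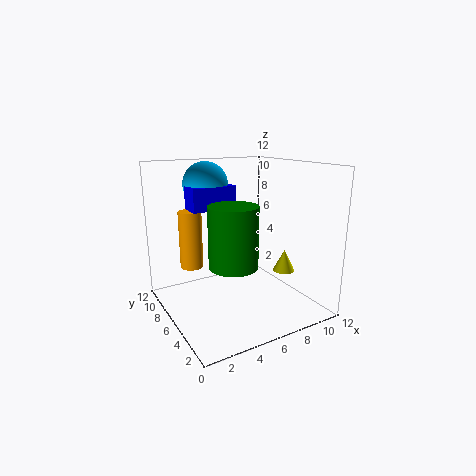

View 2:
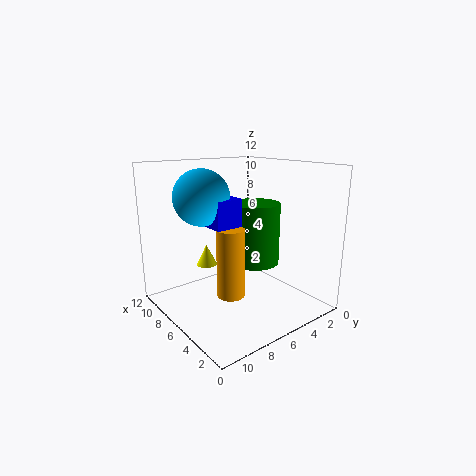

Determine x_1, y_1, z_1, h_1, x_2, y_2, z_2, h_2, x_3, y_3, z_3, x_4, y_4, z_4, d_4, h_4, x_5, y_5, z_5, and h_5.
x_1 = 5; y_1 = 5; z_1 = 4; h_1 = 5; x_2 = 11; y_2 = 6; z_2 = 2; h_2 = 2; x_3 = 5; y_3 = 10; z_3 = 10; x_4 = 3; y_4 = 8; z_4 = 8; d_4 = 2; h_4 = 2; x_5 = 3; y_5 = 9; z_5 = 3; h_5 = 5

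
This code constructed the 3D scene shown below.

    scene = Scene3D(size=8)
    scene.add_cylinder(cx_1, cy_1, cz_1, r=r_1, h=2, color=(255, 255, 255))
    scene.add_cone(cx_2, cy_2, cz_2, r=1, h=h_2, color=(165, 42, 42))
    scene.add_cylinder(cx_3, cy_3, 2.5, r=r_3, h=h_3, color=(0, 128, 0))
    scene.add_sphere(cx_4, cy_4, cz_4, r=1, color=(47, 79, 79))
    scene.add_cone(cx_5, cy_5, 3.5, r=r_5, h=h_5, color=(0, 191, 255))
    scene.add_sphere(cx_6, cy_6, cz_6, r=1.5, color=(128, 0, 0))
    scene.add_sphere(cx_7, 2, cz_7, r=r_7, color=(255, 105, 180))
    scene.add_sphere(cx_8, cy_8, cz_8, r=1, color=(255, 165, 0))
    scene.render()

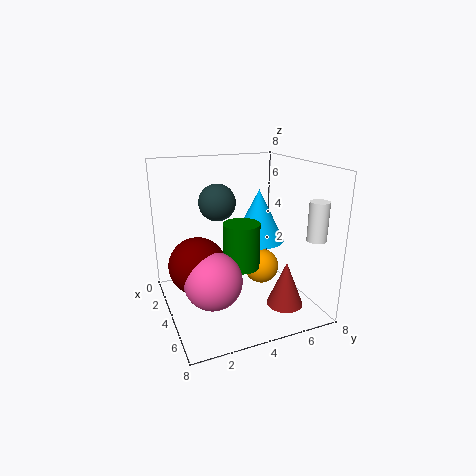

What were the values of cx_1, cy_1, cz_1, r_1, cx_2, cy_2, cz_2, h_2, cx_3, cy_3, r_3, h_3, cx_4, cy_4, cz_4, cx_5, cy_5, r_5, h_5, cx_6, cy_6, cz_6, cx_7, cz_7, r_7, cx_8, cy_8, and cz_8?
cx_1 = 7, cy_1 = 7, cz_1 = 4.5, r_1 = 0.5, cx_2 = 6, cy_2 = 6, cz_2 = 0.5, h_2 = 2.5, cx_3 = 4.5, cy_3 = 4, r_3 = 1, h_3 = 2.5, cx_4 = 3.5, cy_4 = 3, cz_4 = 6, cx_5 = 3.5, cy_5 = 5.5, r_5 = 1.5, h_5 = 3, cx_6 = 4.5, cy_6 = 1.5, cz_6 = 3, cx_7 = 5.5, cz_7 = 2.5, r_7 = 1.5, cx_8 = 4, cy_8 = 5.5, cz_8 = 2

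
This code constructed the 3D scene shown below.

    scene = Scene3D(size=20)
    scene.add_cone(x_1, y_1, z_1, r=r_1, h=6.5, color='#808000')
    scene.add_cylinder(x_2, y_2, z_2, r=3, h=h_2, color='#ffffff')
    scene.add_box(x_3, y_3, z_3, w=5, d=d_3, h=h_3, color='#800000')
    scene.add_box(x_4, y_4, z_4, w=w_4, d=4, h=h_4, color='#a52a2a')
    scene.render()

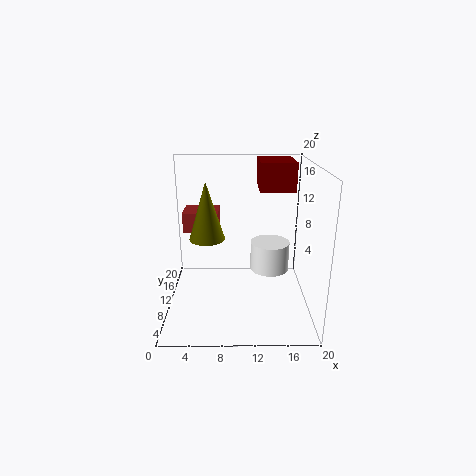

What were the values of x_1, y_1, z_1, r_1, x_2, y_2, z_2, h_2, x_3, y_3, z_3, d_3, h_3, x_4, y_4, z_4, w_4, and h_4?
x_1 = 6.5
y_1 = 2.5
z_1 = 13
r_1 = 2
x_2 = 15
y_2 = 14.5
z_2 = 3
h_2 = 4.5
x_3 = 13
y_3 = 11.5
z_3 = 16
d_3 = 7
h_3 = 4
x_4 = 3
y_4 = 7
z_4 = 12
w_4 = 4.5
h_4 = 2.5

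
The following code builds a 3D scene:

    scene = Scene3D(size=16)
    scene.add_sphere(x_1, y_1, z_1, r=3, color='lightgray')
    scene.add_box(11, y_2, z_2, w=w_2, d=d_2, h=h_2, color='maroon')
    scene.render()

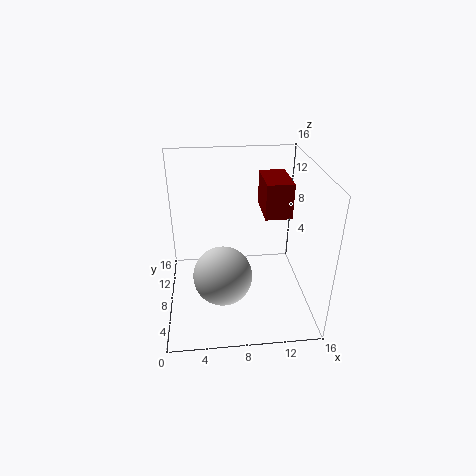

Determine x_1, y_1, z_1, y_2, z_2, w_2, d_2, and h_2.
x_1 = 6; y_1 = 4; z_1 = 6; y_2 = 8; z_2 = 10; w_2 = 3; d_2 = 5; h_2 = 4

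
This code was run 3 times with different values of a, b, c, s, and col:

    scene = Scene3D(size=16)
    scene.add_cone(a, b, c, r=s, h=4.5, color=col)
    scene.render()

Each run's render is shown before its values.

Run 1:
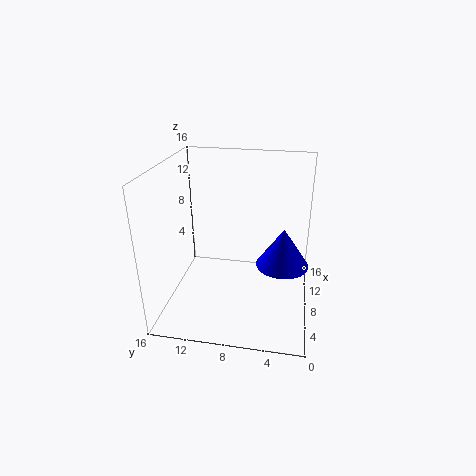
a = 9
b = 3
c = 4.5
s = 3
col = 'blue'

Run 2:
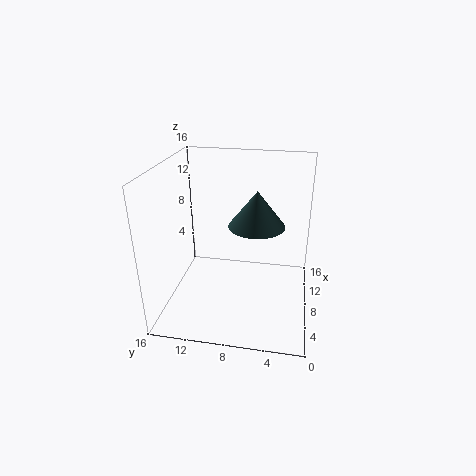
a = 12.5
b = 6.5
c = 7.5
s = 3.5
col = 'darkslategray'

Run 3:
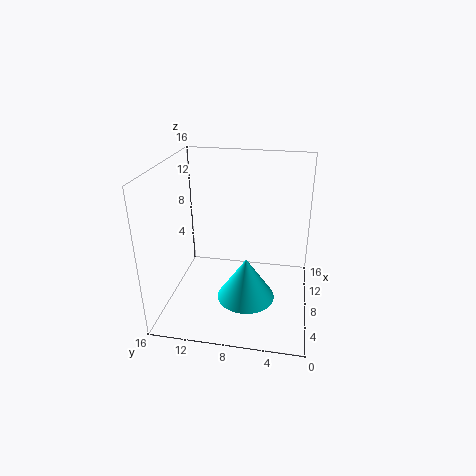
a = 4.5
b = 6.5
c = 3
s = 3
col = 'cyan'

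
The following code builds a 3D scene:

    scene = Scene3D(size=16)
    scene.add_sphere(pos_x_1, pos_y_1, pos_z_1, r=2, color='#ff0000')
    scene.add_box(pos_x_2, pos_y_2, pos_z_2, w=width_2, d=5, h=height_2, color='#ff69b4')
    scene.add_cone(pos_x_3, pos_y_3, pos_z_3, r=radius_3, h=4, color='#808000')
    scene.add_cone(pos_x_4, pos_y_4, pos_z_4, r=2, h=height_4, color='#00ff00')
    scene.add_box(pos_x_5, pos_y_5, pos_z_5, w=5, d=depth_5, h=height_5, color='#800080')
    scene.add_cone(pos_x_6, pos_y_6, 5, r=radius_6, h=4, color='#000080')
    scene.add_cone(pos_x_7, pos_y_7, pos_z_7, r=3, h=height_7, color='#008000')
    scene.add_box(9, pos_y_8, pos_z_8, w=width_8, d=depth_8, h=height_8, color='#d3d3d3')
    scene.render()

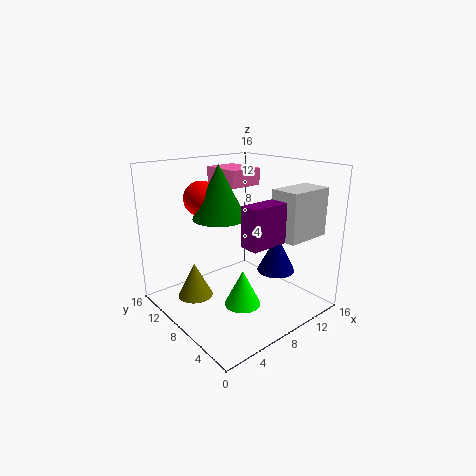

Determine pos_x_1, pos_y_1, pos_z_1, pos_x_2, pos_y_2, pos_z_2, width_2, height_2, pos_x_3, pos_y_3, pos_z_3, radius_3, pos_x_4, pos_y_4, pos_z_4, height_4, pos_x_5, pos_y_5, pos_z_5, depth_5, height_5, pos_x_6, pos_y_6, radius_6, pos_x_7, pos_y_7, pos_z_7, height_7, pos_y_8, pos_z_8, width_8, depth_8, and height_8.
pos_x_1 = 6
pos_y_1 = 12
pos_z_1 = 12
pos_x_2 = 9
pos_y_2 = 10
pos_z_2 = 13
width_2 = 4
height_2 = 2
pos_x_3 = 4
pos_y_3 = 11
pos_z_3 = 1
radius_3 = 2
pos_x_4 = 7
pos_y_4 = 6
pos_z_4 = 1
height_4 = 4
pos_x_5 = 5
pos_y_5 = 2
pos_z_5 = 9
depth_5 = 2
height_5 = 4
pos_x_6 = 10
pos_y_6 = 4
radius_6 = 2
pos_x_7 = 7
pos_y_7 = 10
pos_z_7 = 10
height_7 = 6
pos_y_8 = 1
pos_z_8 = 9
width_8 = 5
depth_8 = 3
height_8 = 5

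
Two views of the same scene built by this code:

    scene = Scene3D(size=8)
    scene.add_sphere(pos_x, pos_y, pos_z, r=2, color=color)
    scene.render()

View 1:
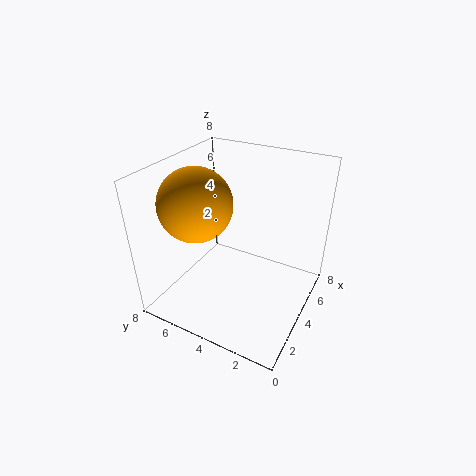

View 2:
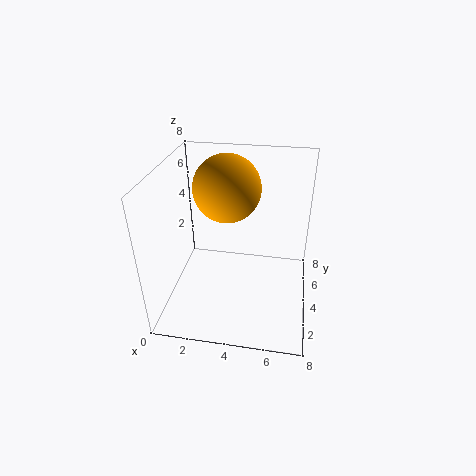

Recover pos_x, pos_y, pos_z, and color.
pos_x = 3
pos_y = 6
pos_z = 6
color = 'orange'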